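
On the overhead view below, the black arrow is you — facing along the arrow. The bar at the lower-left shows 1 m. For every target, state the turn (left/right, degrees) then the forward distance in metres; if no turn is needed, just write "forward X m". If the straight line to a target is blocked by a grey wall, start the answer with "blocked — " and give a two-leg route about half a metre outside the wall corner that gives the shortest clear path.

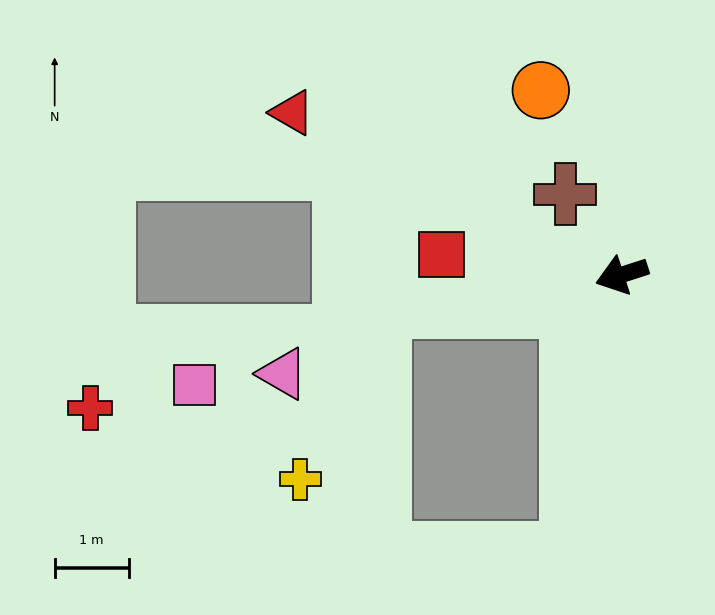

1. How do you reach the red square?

turn right 24°, forward 2.5 m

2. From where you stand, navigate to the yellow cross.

blocked — turn right 10°, forward 3.3 m, then turn left 57°, forward 2.6 m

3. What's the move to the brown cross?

turn right 73°, forward 1.3 m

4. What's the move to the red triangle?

turn right 44°, forward 5.0 m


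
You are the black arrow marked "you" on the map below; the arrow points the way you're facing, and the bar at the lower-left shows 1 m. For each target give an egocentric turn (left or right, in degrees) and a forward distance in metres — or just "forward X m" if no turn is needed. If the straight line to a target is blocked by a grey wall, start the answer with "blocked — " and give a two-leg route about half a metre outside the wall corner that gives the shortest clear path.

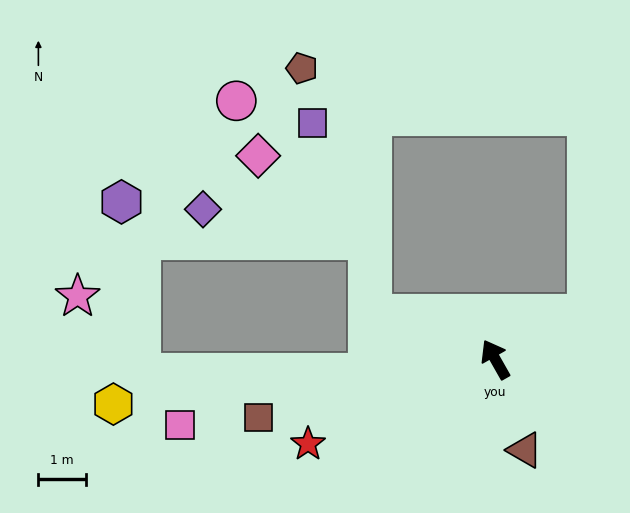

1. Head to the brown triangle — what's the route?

turn left 168°, forward 2.0 m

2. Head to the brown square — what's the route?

turn left 74°, forward 5.1 m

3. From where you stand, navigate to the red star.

turn left 85°, forward 4.3 m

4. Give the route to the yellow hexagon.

turn left 67°, forward 8.1 m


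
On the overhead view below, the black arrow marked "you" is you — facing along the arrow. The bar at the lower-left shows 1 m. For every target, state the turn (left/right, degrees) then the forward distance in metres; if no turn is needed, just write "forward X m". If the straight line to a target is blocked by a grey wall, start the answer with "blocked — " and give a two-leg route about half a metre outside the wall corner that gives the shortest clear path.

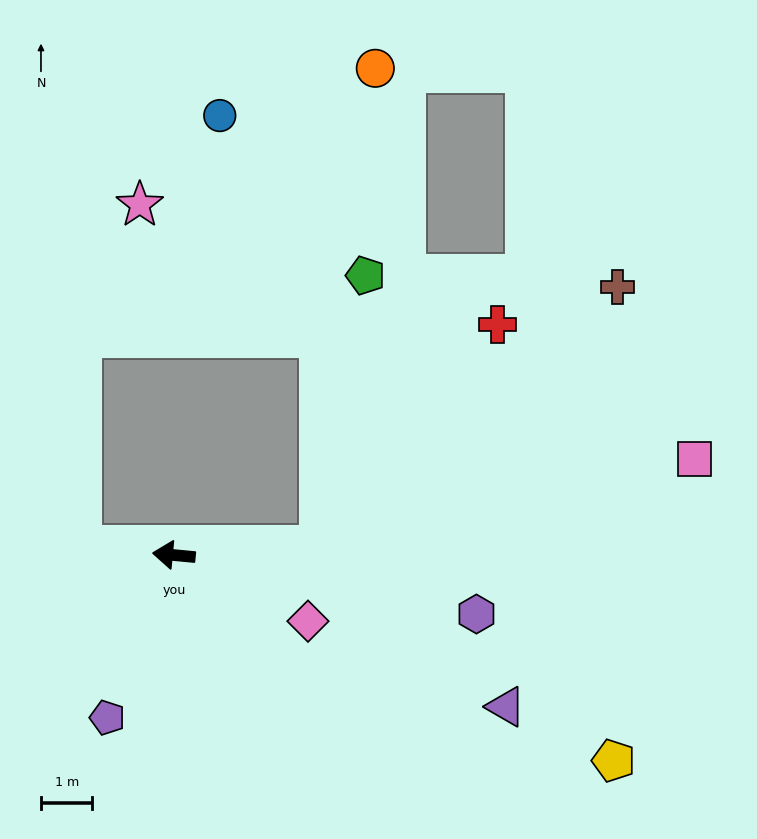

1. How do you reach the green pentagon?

blocked — turn right 171°, forward 2.9 m, then turn left 77°, forward 5.4 m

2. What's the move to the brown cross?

blocked — turn right 171°, forward 2.9 m, then turn left 38°, forward 7.7 m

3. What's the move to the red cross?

blocked — turn right 171°, forward 2.9 m, then turn left 48°, forward 5.5 m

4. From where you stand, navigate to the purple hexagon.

turn left 174°, forward 6.0 m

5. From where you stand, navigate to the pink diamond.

turn left 159°, forward 2.9 m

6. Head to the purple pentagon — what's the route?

turn left 73°, forward 3.4 m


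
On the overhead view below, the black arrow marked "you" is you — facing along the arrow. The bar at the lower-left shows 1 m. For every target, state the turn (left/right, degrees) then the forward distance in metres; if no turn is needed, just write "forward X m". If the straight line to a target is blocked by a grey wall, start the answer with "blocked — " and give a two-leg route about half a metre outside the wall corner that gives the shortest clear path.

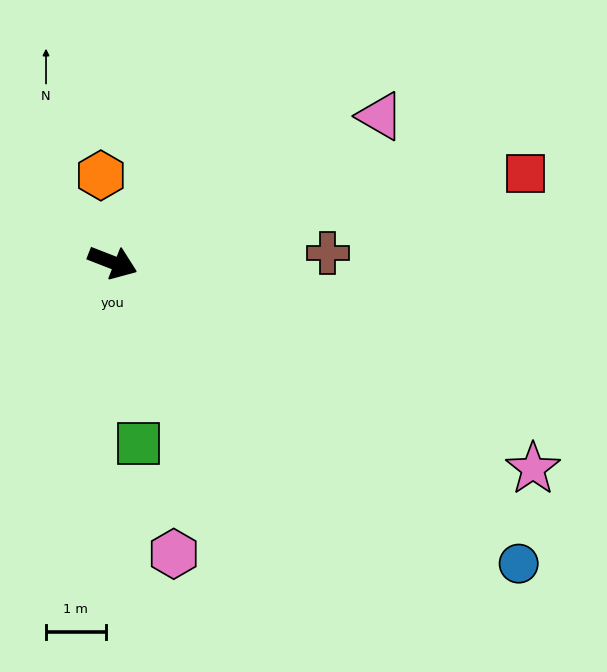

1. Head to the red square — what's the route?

turn left 33°, forward 7.1 m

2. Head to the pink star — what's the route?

turn right 5°, forward 7.9 m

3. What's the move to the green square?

turn right 61°, forward 3.1 m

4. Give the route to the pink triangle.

turn left 50°, forward 5.1 m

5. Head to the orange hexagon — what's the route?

turn left 119°, forward 1.5 m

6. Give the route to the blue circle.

turn right 15°, forward 8.5 m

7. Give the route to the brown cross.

turn left 24°, forward 3.6 m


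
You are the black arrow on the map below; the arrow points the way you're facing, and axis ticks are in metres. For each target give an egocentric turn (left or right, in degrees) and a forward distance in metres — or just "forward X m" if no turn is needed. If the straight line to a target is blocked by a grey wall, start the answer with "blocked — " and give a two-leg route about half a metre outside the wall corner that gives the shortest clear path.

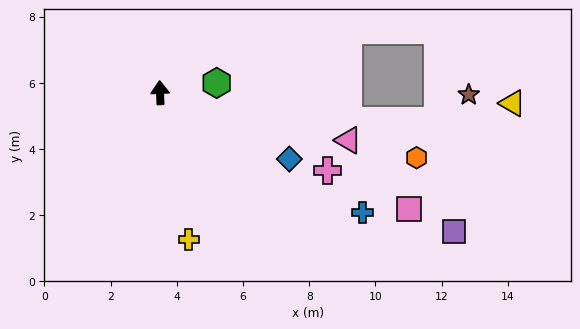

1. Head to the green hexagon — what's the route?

turn right 82°, forward 1.7 m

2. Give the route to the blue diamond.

turn right 119°, forward 4.4 m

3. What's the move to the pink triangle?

turn right 106°, forward 5.9 m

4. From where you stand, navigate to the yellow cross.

turn right 171°, forward 4.5 m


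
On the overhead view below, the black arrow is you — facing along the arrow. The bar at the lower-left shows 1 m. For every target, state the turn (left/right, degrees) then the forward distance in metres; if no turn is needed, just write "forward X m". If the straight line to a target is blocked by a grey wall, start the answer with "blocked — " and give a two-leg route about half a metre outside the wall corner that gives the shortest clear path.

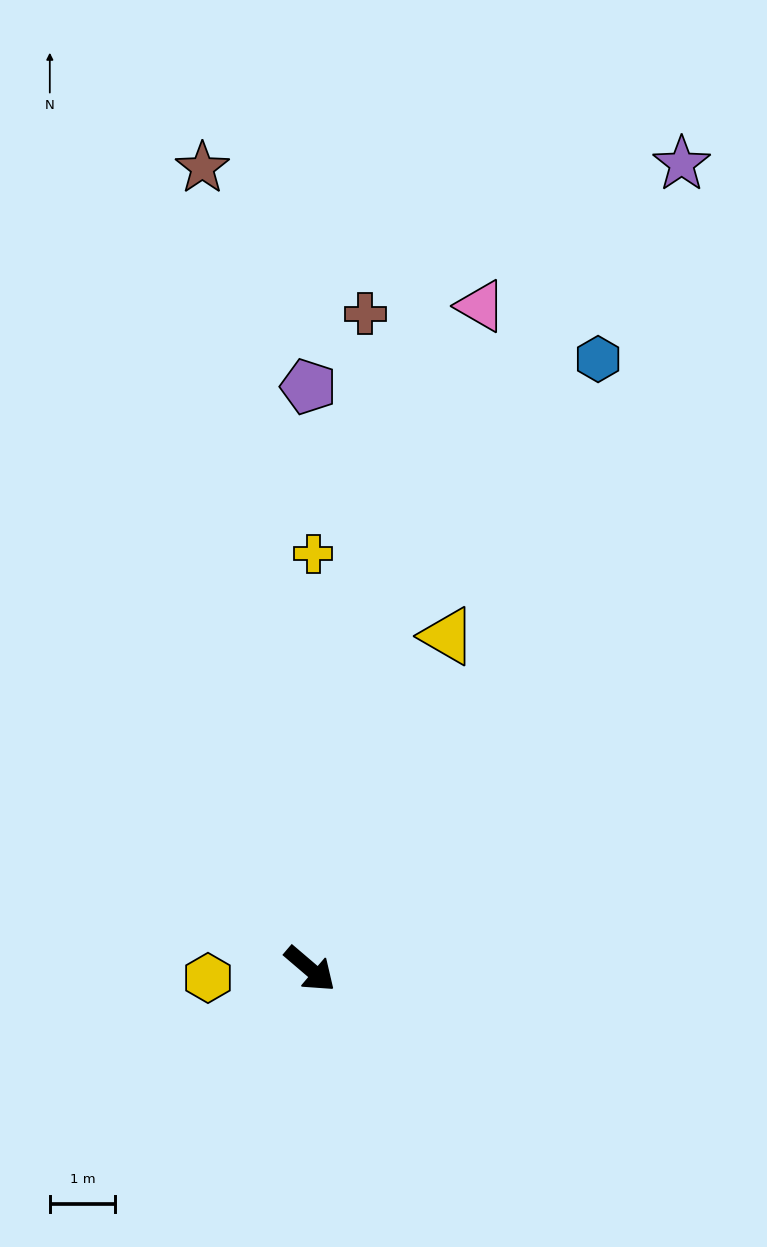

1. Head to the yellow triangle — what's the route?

turn left 108°, forward 5.5 m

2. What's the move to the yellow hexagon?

turn right 135°, forward 1.6 m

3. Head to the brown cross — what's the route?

turn left 126°, forward 10.1 m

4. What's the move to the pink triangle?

turn left 116°, forward 10.5 m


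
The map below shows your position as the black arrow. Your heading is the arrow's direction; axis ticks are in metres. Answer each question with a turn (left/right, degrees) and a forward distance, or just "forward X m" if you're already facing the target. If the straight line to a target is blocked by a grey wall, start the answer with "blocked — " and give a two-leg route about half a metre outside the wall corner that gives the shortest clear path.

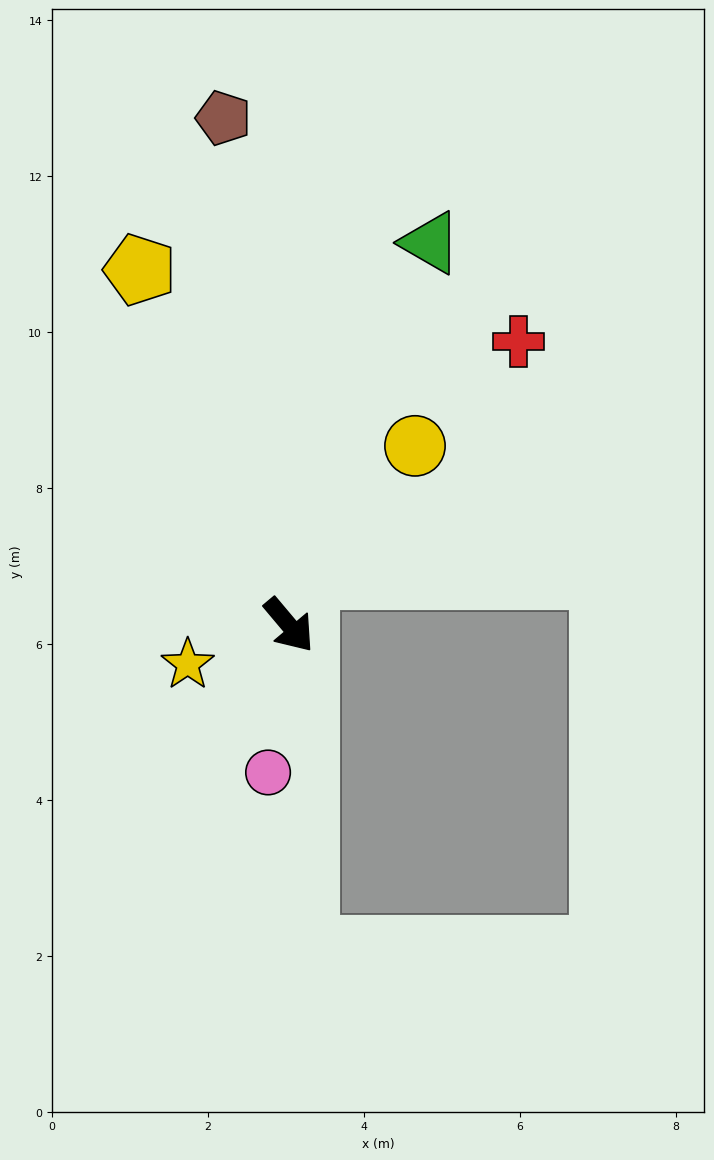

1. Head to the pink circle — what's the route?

turn right 48°, forward 1.9 m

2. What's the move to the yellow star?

turn right 109°, forward 1.4 m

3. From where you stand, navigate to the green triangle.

turn left 120°, forward 5.2 m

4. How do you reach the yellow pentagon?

turn left 163°, forward 4.9 m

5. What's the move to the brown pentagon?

turn left 147°, forward 6.6 m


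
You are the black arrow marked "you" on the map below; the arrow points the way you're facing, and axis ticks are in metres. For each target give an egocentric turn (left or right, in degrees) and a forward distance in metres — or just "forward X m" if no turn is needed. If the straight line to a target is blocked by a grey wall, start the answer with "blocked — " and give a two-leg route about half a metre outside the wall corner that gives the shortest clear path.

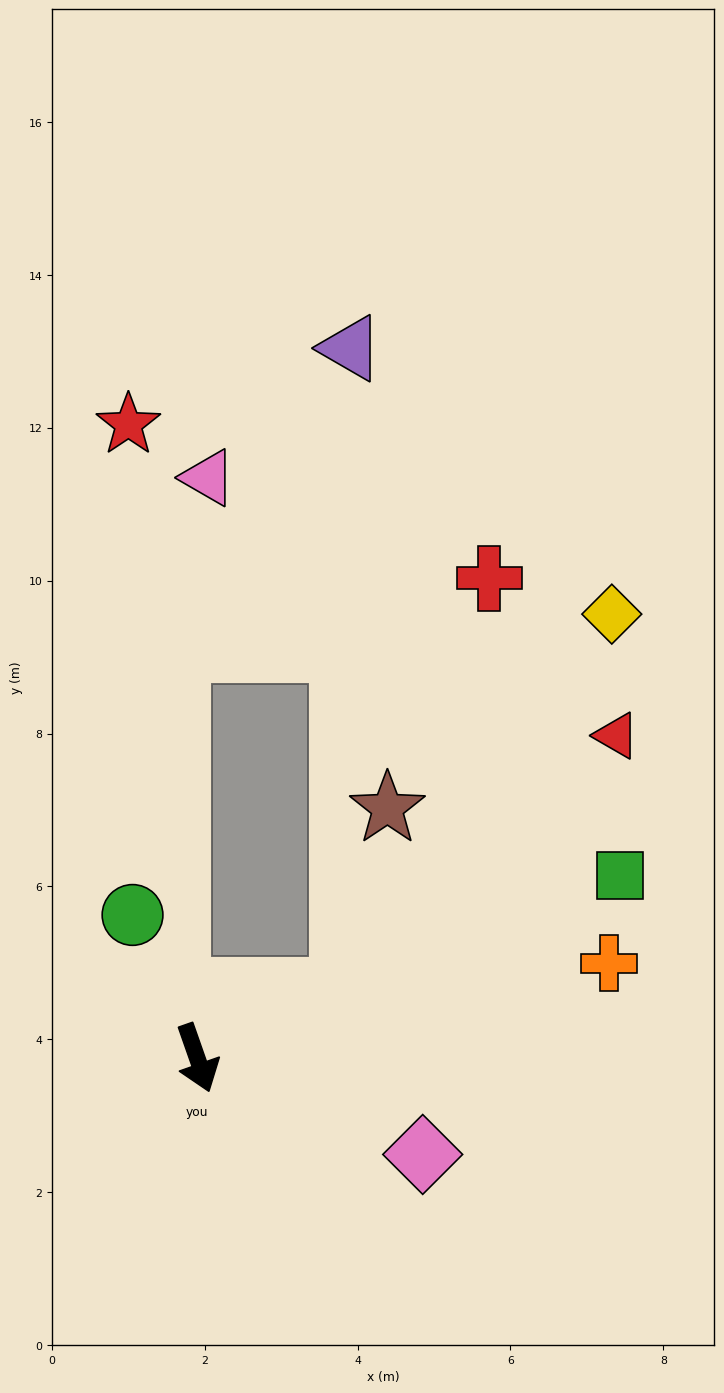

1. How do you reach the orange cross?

turn left 84°, forward 5.5 m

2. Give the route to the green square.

turn left 94°, forward 6.0 m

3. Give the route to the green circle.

turn right 175°, forward 2.1 m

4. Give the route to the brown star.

blocked — turn left 96°, forward 2.1 m, then turn left 51°, forward 2.5 m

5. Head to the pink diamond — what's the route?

turn left 48°, forward 3.2 m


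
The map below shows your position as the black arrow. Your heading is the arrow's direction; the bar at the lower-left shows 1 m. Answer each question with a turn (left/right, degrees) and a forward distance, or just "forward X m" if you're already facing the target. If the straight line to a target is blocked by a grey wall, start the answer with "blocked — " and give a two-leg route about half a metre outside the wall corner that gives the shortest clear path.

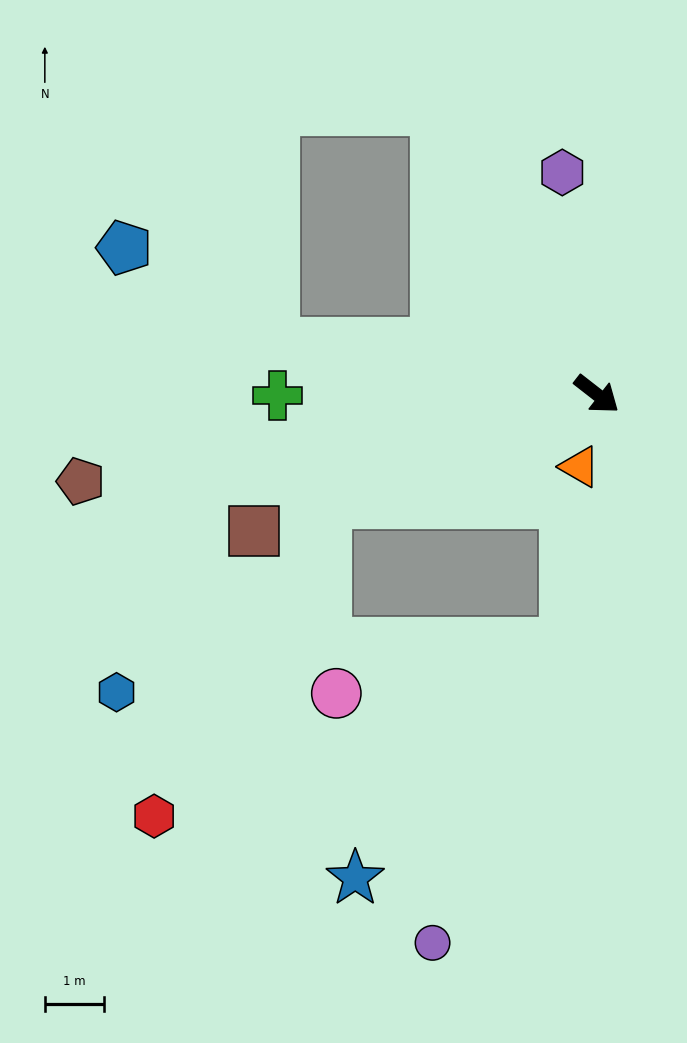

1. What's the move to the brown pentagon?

turn right 132°, forward 8.8 m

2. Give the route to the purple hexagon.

turn left 137°, forward 3.8 m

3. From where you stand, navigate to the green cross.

turn right 142°, forward 5.4 m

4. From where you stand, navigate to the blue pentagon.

blocked — turn right 151°, forward 5.5 m, then turn right 23°, forward 3.0 m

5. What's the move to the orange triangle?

turn right 65°, forward 1.3 m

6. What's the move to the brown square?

turn right 120°, forward 6.2 m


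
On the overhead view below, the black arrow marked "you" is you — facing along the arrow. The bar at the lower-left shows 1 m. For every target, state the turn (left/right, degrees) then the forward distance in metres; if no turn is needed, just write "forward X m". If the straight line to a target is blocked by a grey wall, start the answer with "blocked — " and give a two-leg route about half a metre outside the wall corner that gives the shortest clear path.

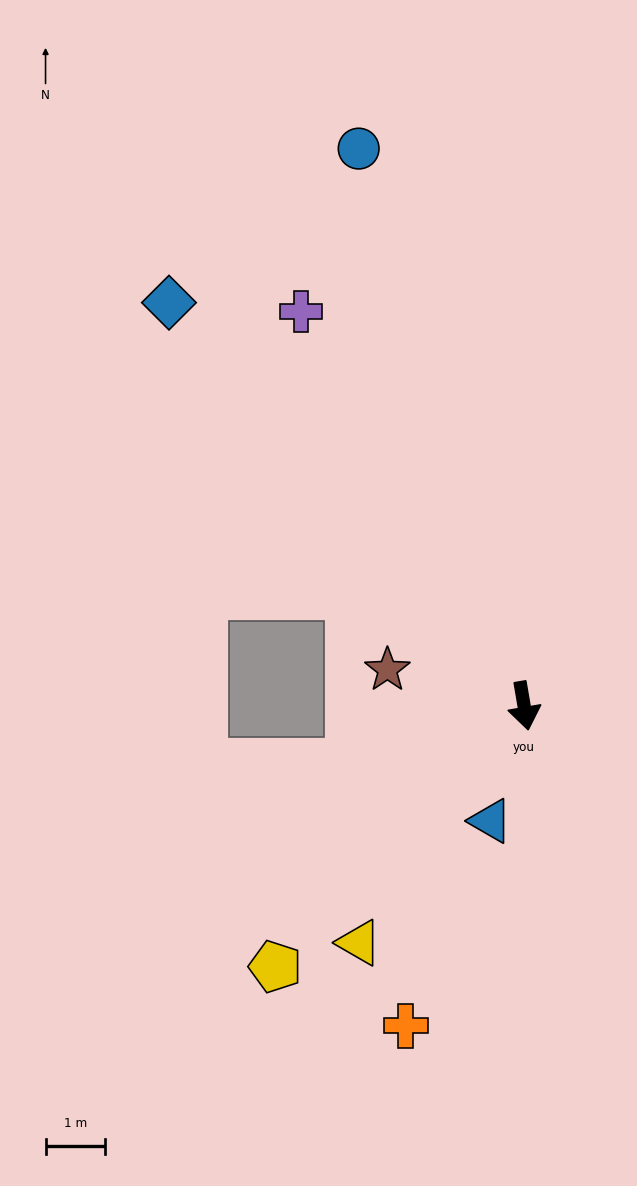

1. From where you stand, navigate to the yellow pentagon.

turn right 53°, forward 6.0 m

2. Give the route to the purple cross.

turn right 160°, forward 7.6 m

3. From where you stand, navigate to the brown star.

turn right 114°, forward 2.4 m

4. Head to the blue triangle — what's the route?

turn right 26°, forward 2.0 m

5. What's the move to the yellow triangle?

turn right 45°, forward 4.8 m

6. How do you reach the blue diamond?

turn right 148°, forward 9.0 m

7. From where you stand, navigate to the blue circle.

turn right 173°, forward 9.7 m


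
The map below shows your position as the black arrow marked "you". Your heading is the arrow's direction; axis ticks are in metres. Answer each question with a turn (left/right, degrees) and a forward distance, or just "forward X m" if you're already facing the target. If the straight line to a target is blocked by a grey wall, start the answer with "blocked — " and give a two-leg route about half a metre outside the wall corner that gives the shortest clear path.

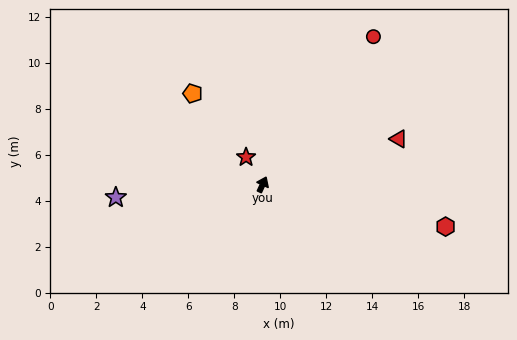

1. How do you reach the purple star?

turn left 120°, forward 6.4 m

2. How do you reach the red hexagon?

turn right 78°, forward 8.2 m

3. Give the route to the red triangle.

turn right 47°, forward 6.2 m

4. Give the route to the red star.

turn left 56°, forward 1.4 m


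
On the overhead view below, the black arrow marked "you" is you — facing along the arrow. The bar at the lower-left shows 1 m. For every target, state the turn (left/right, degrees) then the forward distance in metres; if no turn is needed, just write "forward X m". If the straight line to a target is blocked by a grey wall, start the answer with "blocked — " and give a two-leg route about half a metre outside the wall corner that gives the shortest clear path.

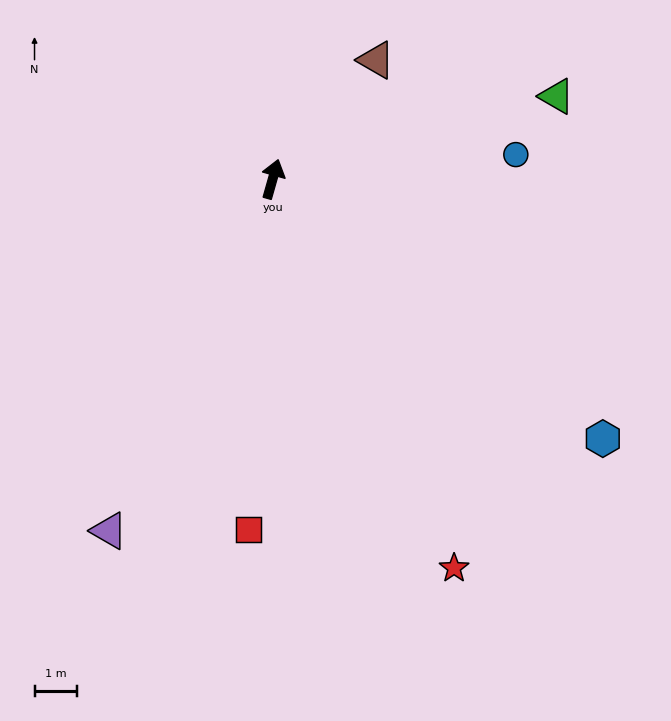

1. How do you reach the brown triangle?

turn right 25°, forward 3.7 m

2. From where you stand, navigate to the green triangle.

turn right 58°, forward 6.9 m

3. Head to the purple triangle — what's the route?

turn left 171°, forward 9.1 m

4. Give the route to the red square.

turn right 168°, forward 8.3 m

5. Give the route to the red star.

turn right 139°, forward 10.1 m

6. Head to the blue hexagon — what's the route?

turn right 112°, forward 9.9 m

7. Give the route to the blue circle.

turn right 68°, forward 5.7 m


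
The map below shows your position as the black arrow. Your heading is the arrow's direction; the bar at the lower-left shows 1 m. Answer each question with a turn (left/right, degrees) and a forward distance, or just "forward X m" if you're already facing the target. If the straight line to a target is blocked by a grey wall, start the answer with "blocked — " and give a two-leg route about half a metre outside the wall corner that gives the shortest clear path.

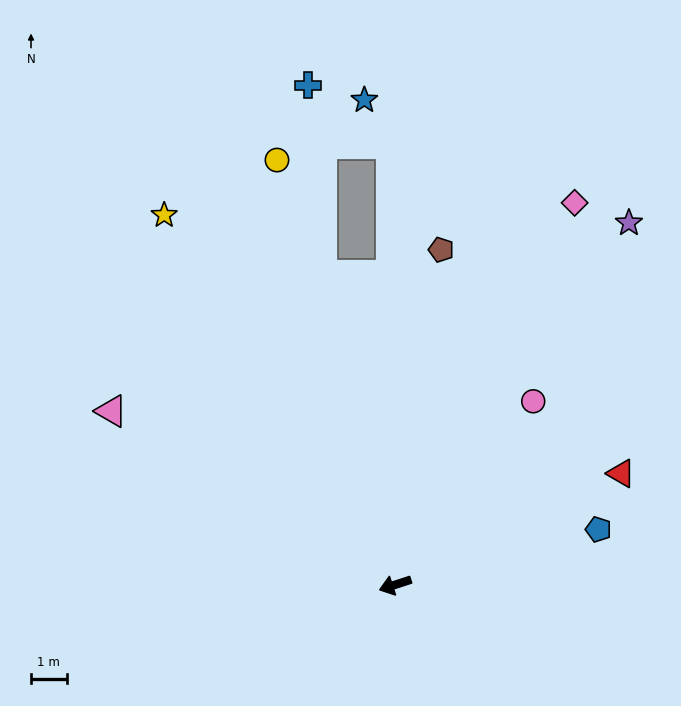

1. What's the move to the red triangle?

turn right 172°, forward 7.0 m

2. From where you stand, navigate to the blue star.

blocked — turn right 108°, forward 12.3 m, then turn left 32°, forward 1.4 m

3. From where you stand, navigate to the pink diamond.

turn right 133°, forward 11.8 m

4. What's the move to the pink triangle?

turn right 50°, forward 9.3 m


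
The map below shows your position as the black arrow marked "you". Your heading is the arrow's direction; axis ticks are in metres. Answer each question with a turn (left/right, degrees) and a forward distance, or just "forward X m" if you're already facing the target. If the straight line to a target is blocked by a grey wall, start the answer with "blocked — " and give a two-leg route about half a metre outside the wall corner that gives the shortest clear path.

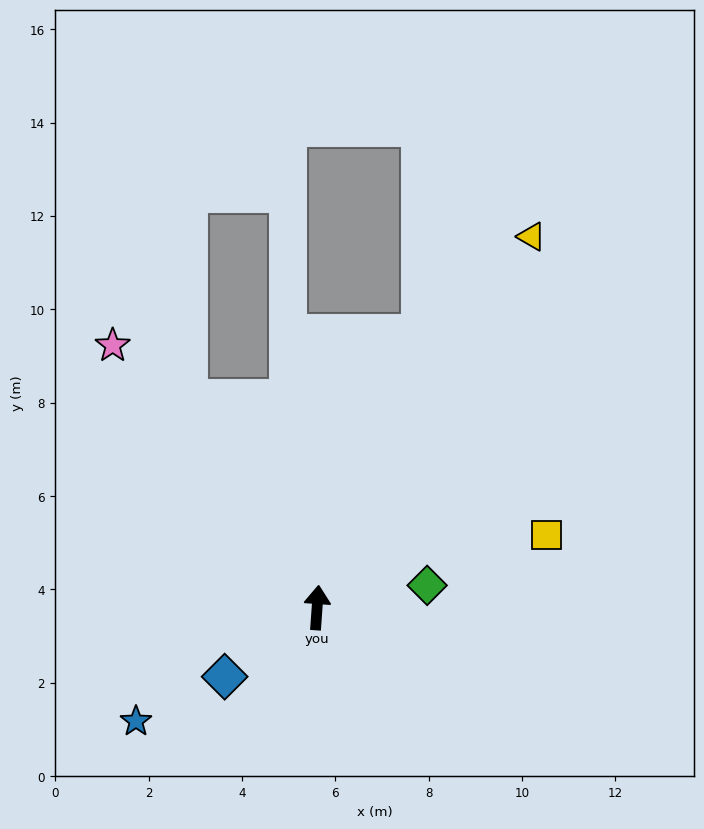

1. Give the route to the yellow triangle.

turn right 26°, forward 9.2 m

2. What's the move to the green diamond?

turn right 75°, forward 2.4 m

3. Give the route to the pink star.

turn left 42°, forward 7.1 m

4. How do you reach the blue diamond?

turn left 131°, forward 2.5 m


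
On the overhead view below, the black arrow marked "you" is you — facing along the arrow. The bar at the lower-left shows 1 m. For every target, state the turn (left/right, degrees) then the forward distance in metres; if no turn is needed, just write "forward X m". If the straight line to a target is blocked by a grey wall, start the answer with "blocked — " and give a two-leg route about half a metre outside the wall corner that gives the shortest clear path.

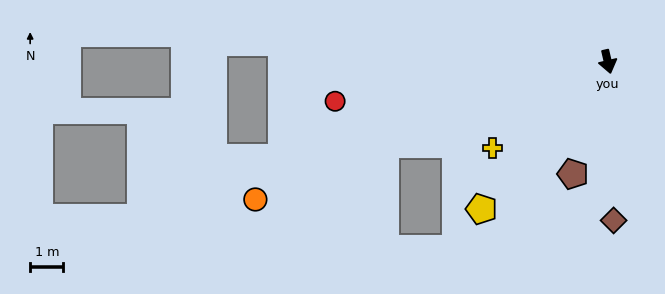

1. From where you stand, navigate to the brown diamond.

turn right 11°, forward 4.8 m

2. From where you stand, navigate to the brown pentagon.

turn right 30°, forward 3.5 m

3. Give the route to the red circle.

turn right 95°, forward 8.3 m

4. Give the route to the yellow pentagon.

turn right 54°, forward 5.8 m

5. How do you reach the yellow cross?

turn right 66°, forward 4.3 m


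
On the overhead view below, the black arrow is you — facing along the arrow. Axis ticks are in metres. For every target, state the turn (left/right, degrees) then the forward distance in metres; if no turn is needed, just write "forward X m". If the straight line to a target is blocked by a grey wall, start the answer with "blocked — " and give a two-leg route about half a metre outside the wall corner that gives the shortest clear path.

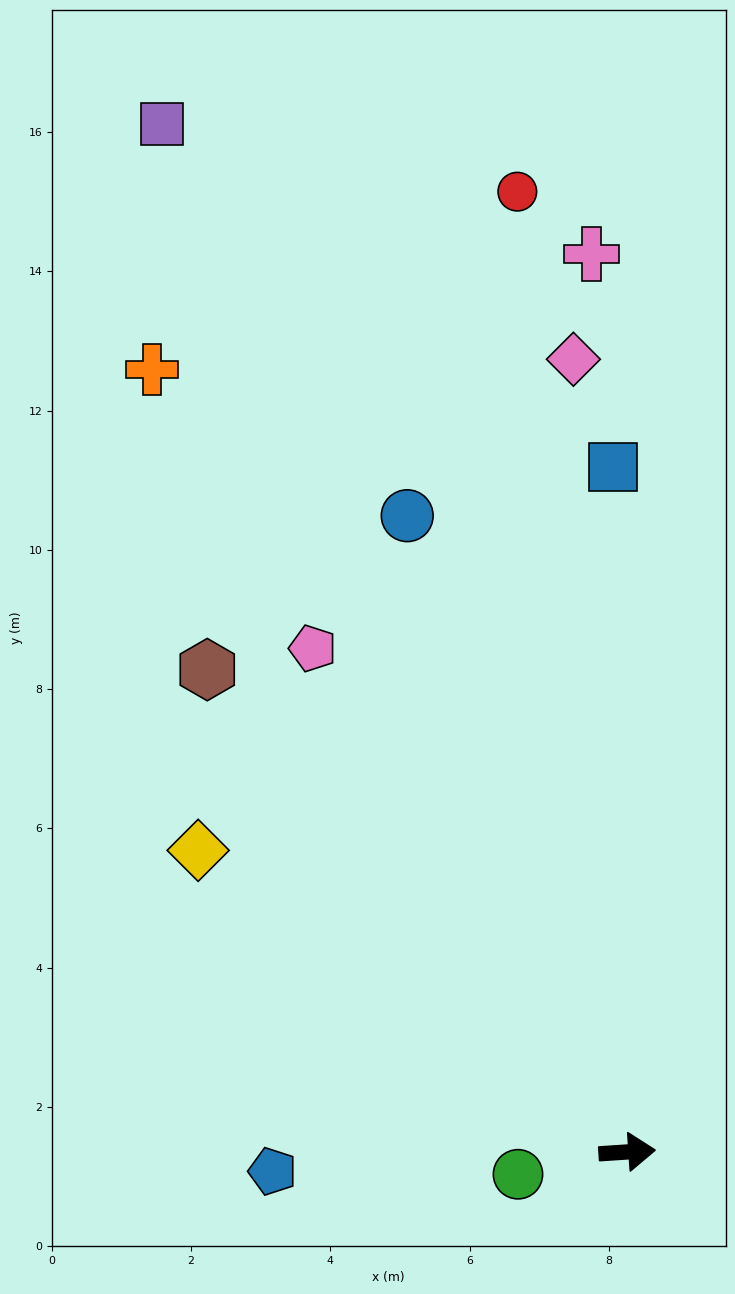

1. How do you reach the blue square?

turn left 87°, forward 9.8 m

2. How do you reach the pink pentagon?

turn left 118°, forward 8.5 m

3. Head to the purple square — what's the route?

turn left 111°, forward 16.2 m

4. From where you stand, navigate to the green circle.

turn right 172°, forward 1.6 m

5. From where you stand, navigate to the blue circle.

turn left 105°, forward 9.7 m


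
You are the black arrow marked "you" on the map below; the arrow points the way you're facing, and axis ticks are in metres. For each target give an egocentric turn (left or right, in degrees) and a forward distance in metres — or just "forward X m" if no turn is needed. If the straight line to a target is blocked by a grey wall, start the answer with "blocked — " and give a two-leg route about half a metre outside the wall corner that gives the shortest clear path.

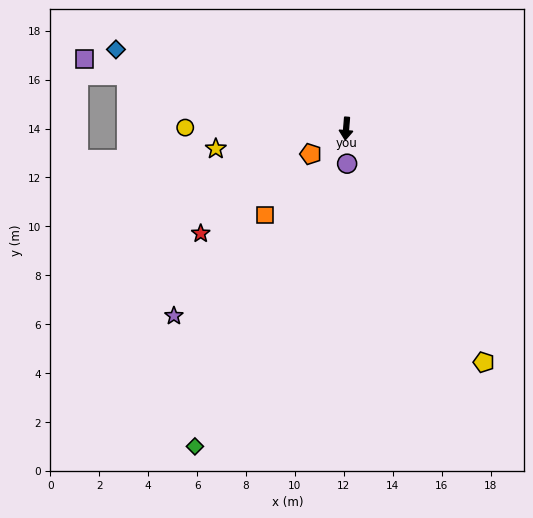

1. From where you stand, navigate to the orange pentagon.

turn right 50°, forward 1.8 m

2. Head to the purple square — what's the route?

turn right 100°, forward 11.1 m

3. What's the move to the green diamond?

turn right 21°, forward 14.4 m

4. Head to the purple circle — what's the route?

turn left 6°, forward 1.4 m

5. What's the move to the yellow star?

turn right 77°, forward 5.4 m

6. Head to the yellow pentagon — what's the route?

turn left 35°, forward 11.1 m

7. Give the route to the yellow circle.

turn right 86°, forward 6.6 m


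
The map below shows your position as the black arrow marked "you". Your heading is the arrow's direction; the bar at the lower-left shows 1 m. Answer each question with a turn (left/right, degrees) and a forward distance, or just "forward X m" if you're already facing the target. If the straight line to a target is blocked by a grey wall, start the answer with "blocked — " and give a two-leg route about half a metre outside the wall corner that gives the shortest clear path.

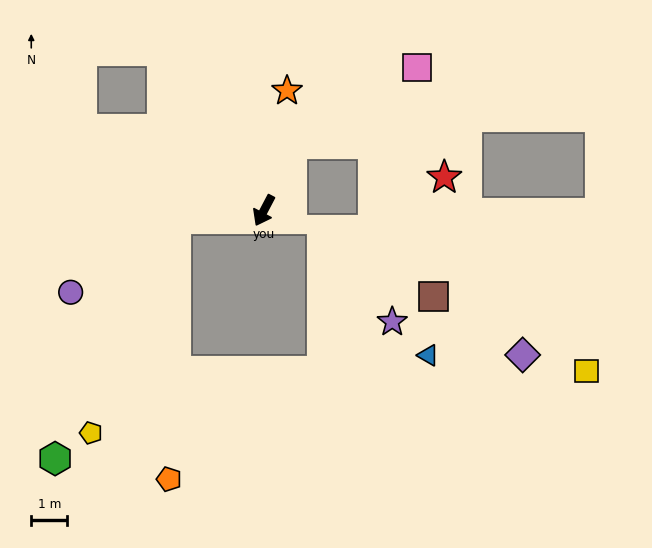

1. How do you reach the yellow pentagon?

blocked — turn right 57°, forward 2.5 m, then turn left 63°, forward 6.4 m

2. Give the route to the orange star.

turn right 163°, forward 3.4 m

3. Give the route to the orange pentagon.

blocked — turn right 57°, forward 2.5 m, then turn left 83°, forward 7.3 m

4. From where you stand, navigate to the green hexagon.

blocked — turn right 57°, forward 2.5 m, then turn left 58°, forward 7.5 m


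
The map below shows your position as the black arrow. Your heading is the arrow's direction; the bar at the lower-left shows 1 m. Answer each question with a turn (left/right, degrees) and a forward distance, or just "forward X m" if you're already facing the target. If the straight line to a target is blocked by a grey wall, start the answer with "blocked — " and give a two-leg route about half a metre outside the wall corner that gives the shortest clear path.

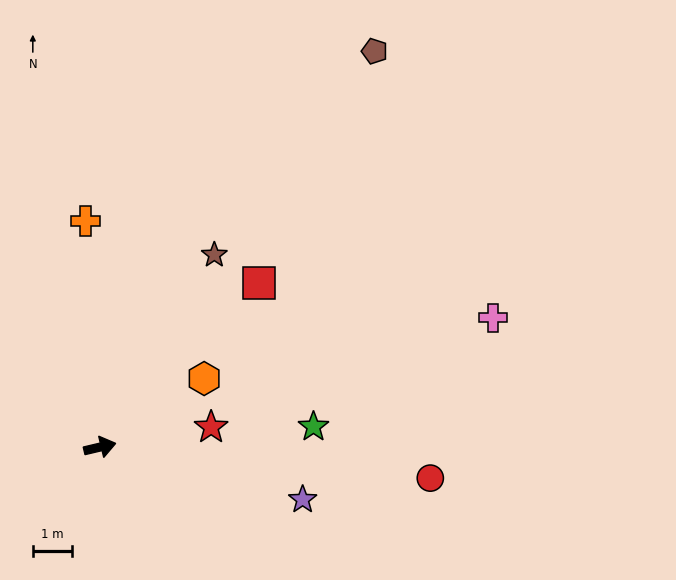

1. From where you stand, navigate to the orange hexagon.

turn left 20°, forward 3.2 m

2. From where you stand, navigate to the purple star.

turn right 28°, forward 5.3 m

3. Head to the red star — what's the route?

turn right 3°, forward 2.9 m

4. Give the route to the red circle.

turn right 19°, forward 8.5 m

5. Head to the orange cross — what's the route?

turn left 80°, forward 5.8 m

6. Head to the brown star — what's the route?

turn left 46°, forward 5.7 m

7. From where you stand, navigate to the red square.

turn left 32°, forward 5.8 m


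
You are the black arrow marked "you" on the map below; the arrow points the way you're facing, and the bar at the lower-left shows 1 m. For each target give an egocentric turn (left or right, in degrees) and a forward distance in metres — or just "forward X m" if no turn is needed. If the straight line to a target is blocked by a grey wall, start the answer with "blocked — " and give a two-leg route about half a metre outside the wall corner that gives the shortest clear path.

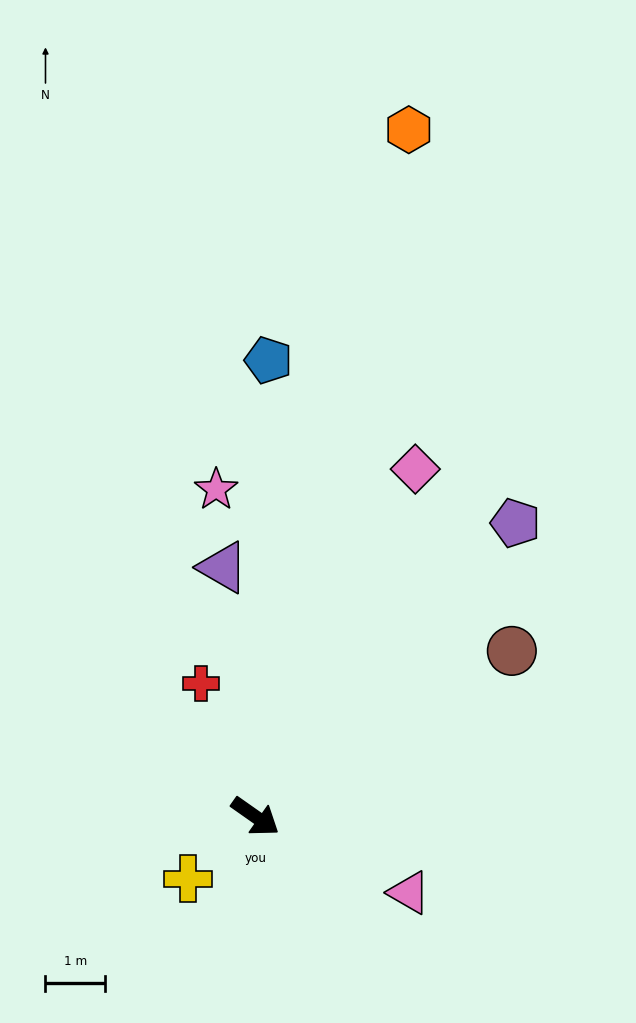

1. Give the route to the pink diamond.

turn left 100°, forward 6.4 m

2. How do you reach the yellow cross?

turn right 102°, forward 1.5 m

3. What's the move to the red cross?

turn left 147°, forward 2.4 m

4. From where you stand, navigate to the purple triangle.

turn left 133°, forward 4.2 m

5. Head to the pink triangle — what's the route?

turn left 9°, forward 2.9 m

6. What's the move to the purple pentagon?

turn left 84°, forward 6.6 m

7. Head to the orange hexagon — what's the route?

turn left 113°, forward 11.8 m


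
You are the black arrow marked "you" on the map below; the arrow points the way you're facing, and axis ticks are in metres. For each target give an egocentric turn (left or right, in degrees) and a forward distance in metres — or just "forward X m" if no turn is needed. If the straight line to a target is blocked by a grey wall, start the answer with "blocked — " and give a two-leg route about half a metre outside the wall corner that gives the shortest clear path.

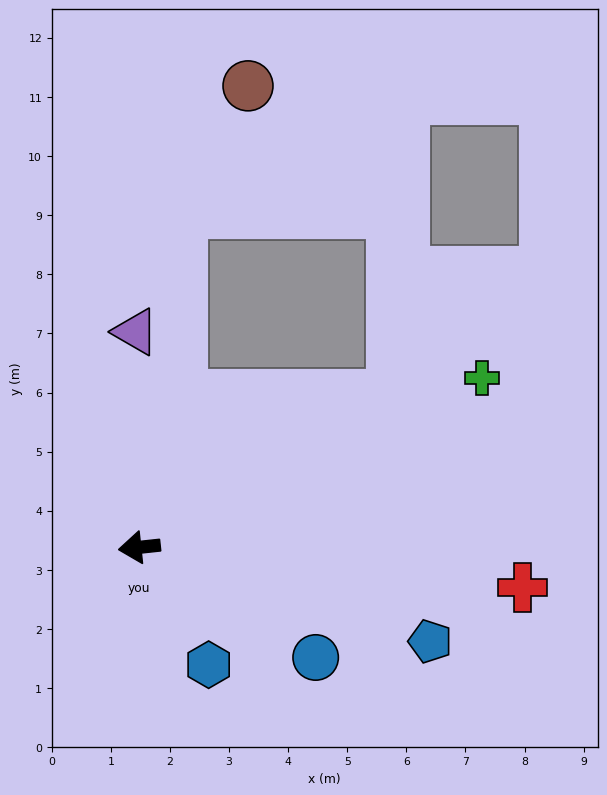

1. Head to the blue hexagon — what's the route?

turn left 114°, forward 2.3 m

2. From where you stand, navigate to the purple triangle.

turn right 95°, forward 3.6 m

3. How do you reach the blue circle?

turn left 142°, forward 3.5 m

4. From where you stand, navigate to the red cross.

turn left 168°, forward 6.5 m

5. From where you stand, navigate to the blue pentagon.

turn left 156°, forward 5.2 m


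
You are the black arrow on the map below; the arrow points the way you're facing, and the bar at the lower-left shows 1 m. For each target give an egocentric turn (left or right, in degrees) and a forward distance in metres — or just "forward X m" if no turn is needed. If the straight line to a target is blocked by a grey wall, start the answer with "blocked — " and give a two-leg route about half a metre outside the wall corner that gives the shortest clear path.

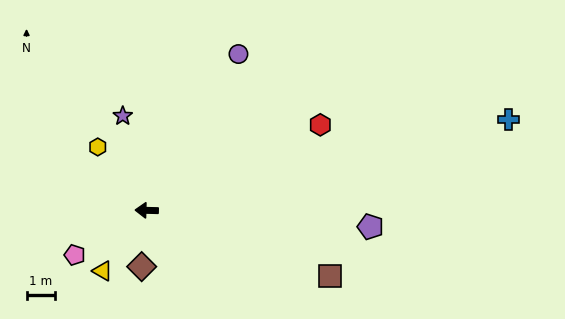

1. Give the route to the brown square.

turn left 162°, forward 6.9 m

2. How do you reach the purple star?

turn right 74°, forward 3.5 m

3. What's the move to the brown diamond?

turn left 86°, forward 2.0 m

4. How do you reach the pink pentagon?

turn left 33°, forward 3.0 m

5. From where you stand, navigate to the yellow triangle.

turn left 55°, forward 2.7 m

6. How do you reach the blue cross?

turn right 164°, forward 13.3 m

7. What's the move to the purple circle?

turn right 119°, forward 6.4 m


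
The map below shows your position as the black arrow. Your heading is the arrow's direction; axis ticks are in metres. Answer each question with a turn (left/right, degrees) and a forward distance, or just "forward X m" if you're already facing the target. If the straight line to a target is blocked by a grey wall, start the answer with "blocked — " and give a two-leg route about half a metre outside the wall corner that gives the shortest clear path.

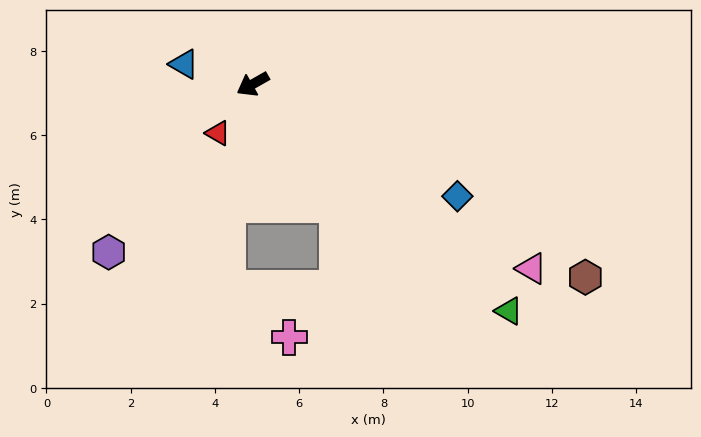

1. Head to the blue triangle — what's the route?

turn right 46°, forward 1.7 m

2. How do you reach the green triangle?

turn left 109°, forward 8.1 m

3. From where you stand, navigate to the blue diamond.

turn left 122°, forward 5.5 m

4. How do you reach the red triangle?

turn left 25°, forward 1.4 m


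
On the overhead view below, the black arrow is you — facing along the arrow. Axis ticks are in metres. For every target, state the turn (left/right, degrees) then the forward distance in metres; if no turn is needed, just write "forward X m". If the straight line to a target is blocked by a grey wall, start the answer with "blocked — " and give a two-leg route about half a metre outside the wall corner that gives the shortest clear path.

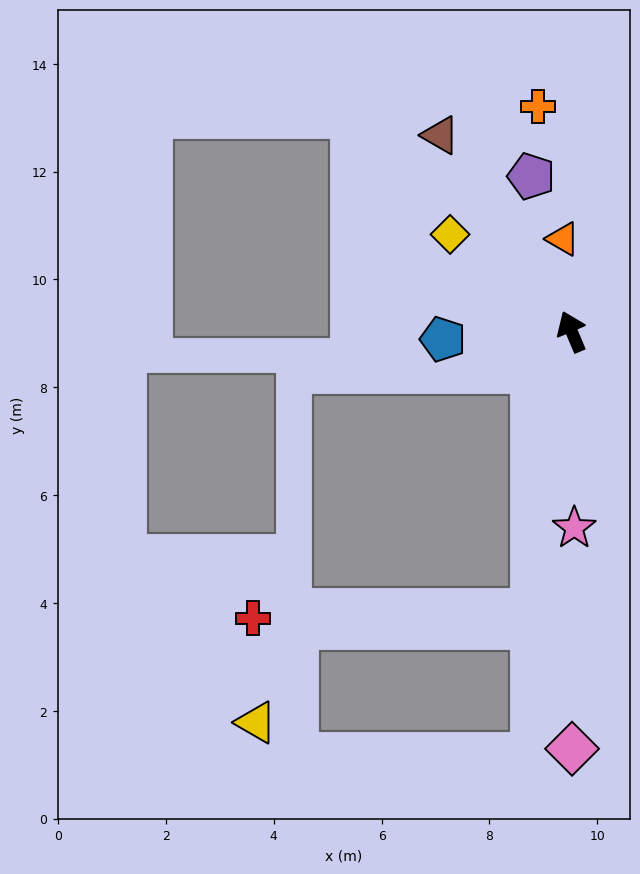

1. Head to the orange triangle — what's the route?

turn right 17°, forward 1.7 m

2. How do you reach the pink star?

turn left 158°, forward 3.6 m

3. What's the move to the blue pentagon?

turn left 71°, forward 2.4 m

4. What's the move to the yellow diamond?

turn left 29°, forward 2.9 m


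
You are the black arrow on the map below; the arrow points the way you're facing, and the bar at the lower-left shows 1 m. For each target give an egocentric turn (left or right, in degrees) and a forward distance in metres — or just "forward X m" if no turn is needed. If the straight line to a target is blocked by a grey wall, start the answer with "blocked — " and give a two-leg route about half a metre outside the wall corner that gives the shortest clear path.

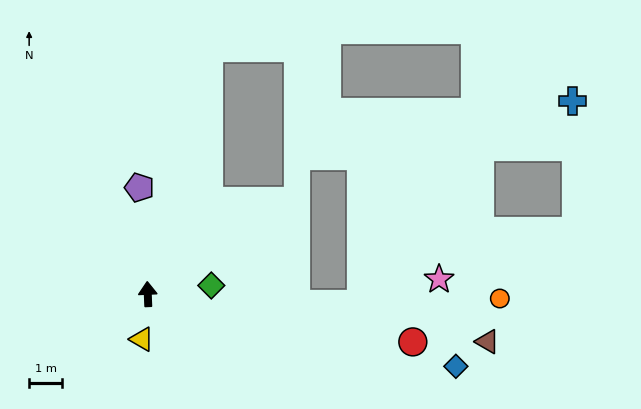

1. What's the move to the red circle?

turn right 103°, forward 8.1 m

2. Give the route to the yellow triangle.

turn left 170°, forward 1.4 m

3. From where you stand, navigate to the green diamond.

turn right 85°, forward 1.9 m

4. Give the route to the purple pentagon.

turn left 2°, forward 3.2 m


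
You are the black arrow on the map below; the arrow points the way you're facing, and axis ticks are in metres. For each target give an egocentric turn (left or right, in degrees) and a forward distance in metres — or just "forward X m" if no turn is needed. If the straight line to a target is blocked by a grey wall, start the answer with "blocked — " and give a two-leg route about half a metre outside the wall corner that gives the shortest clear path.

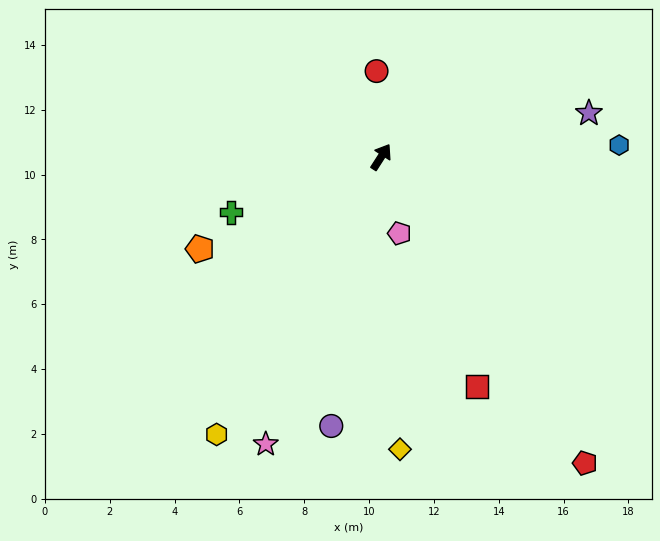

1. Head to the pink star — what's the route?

turn right 169°, forward 9.6 m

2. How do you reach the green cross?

turn left 143°, forward 4.9 m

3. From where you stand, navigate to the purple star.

turn right 45°, forward 6.6 m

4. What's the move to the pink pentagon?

turn right 134°, forward 2.4 m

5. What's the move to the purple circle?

turn right 158°, forward 8.4 m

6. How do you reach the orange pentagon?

turn left 150°, forward 6.3 m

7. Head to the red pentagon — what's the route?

turn right 114°, forward 11.3 m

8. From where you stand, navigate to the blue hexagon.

turn right 54°, forward 7.4 m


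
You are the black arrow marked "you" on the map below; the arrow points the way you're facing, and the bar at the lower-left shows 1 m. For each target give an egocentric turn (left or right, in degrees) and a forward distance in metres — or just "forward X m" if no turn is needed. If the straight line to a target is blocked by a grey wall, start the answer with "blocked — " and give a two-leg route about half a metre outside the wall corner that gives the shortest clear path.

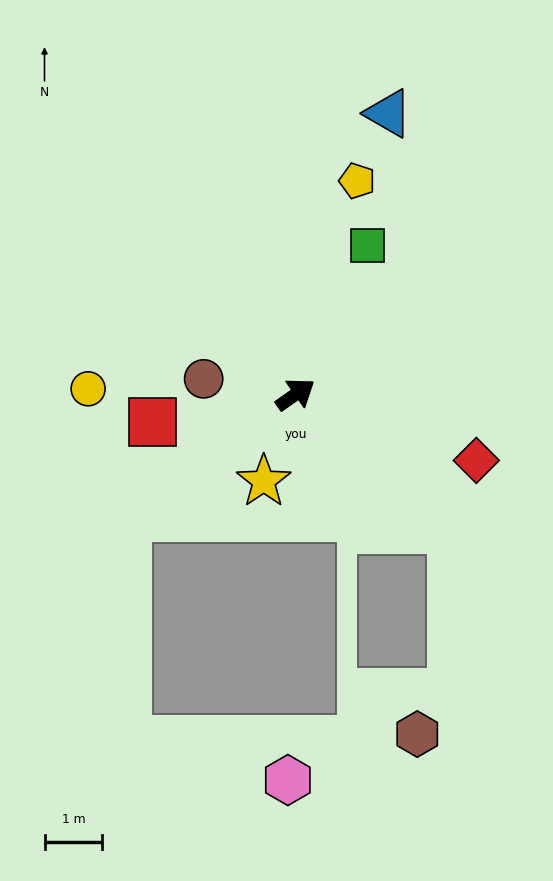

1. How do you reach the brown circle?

turn left 135°, forward 1.6 m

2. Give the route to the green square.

turn left 29°, forward 2.9 m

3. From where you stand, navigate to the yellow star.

turn right 145°, forward 1.6 m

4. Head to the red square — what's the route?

turn left 156°, forward 2.5 m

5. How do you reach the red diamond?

turn right 55°, forward 3.3 m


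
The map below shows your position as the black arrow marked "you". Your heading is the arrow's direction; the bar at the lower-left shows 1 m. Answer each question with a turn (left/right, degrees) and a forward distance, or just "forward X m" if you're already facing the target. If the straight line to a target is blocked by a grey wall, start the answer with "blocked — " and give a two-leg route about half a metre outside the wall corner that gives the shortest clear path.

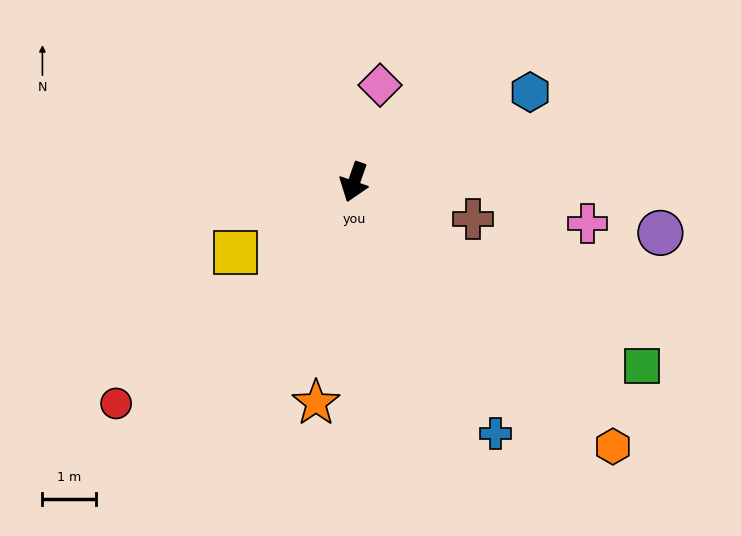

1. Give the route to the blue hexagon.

turn left 136°, forward 3.7 m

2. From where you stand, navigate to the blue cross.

turn left 49°, forward 5.3 m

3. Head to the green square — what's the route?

turn left 77°, forward 6.3 m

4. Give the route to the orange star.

turn left 9°, forward 4.2 m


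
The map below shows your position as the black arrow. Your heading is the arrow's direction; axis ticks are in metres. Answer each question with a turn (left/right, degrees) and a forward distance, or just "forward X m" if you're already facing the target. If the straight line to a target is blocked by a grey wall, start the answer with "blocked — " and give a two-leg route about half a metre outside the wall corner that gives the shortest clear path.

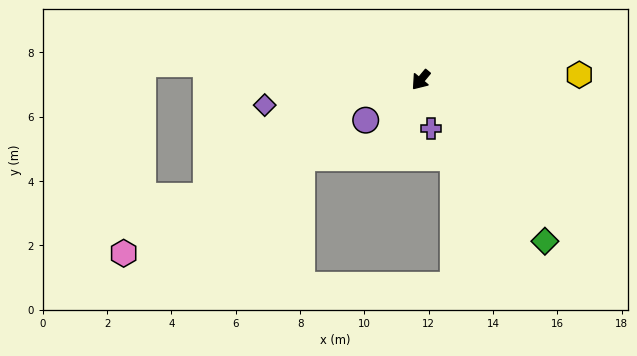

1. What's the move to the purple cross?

turn left 52°, forward 1.5 m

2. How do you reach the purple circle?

turn right 14°, forward 2.1 m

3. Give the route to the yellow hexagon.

turn left 132°, forward 4.9 m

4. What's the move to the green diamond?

turn left 77°, forward 6.3 m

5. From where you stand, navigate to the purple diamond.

turn right 41°, forward 4.9 m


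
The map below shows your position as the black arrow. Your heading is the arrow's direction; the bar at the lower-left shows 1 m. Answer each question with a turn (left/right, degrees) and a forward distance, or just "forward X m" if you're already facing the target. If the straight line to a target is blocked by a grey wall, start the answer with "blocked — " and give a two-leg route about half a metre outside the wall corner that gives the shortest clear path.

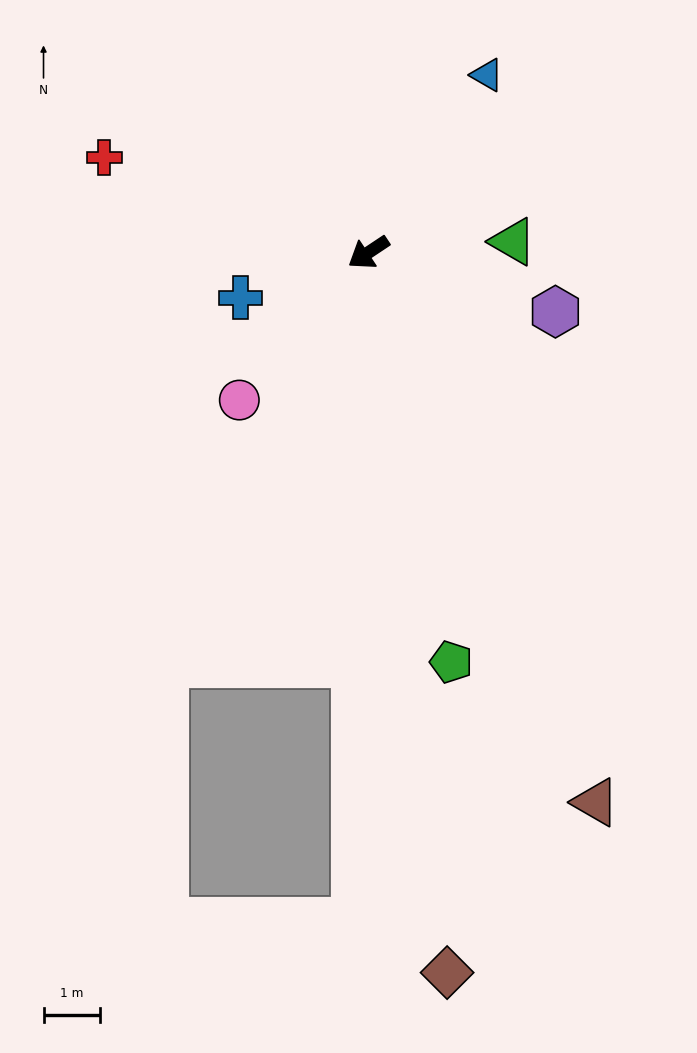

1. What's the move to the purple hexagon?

turn left 129°, forward 3.5 m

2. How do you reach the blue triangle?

turn right 157°, forward 3.8 m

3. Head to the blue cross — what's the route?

turn right 14°, forward 2.4 m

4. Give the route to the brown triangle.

turn left 79°, forward 10.6 m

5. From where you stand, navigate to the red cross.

turn right 53°, forward 5.0 m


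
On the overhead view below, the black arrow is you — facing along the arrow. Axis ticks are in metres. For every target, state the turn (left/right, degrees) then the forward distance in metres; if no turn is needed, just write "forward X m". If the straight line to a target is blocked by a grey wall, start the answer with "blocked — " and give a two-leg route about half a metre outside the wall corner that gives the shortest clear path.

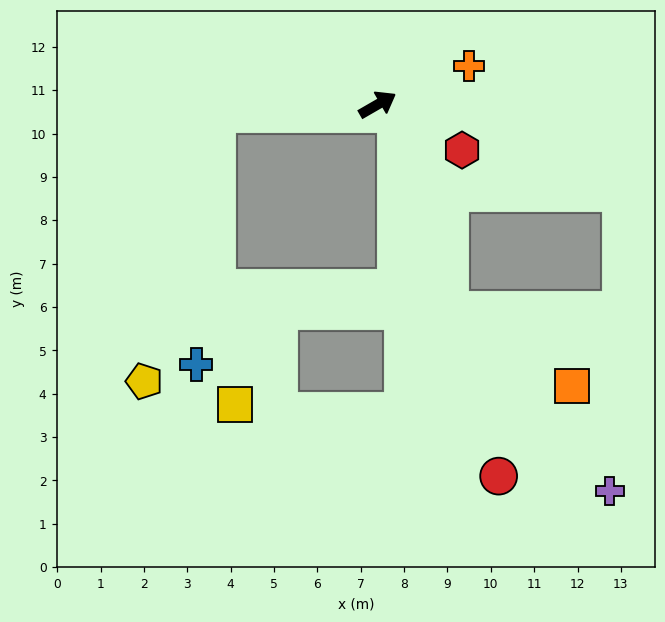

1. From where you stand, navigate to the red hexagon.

turn right 58°, forward 2.2 m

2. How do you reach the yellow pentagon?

blocked — turn left 154°, forward 3.7 m, then turn left 71°, forward 6.4 m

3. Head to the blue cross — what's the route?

blocked — turn left 154°, forward 3.7 m, then turn left 81°, forward 5.8 m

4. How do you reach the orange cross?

turn right 7°, forward 2.3 m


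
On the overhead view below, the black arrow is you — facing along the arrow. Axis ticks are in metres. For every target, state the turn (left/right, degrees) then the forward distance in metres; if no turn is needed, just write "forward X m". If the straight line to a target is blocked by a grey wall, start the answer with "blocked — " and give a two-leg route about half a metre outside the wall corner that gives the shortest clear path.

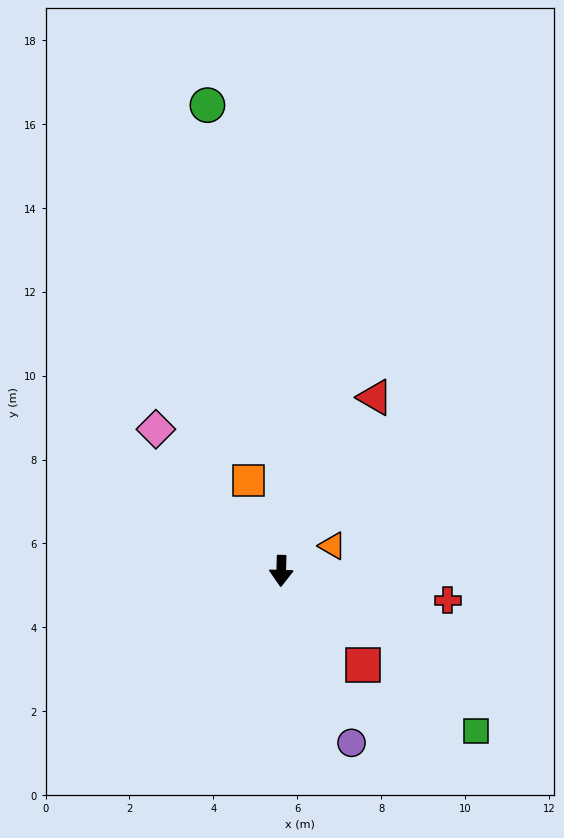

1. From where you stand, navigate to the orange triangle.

turn left 118°, forward 1.4 m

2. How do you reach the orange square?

turn right 159°, forward 2.3 m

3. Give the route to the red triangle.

turn left 153°, forward 4.7 m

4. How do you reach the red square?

turn left 43°, forward 3.0 m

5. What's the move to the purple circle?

turn left 24°, forward 4.4 m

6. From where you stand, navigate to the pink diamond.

turn right 137°, forward 4.5 m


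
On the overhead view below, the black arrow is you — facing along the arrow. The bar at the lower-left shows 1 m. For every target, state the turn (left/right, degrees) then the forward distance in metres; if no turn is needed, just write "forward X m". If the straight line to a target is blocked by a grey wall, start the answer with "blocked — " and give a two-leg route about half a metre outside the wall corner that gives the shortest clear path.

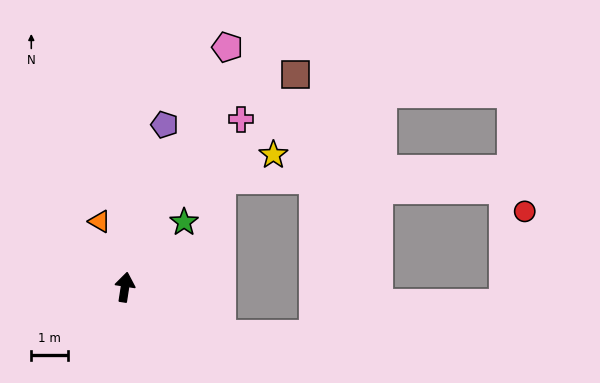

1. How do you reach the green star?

turn right 34°, forward 2.4 m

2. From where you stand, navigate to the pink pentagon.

turn right 14°, forward 7.2 m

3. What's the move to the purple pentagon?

turn right 5°, forward 4.6 m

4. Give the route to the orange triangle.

turn left 30°, forward 1.9 m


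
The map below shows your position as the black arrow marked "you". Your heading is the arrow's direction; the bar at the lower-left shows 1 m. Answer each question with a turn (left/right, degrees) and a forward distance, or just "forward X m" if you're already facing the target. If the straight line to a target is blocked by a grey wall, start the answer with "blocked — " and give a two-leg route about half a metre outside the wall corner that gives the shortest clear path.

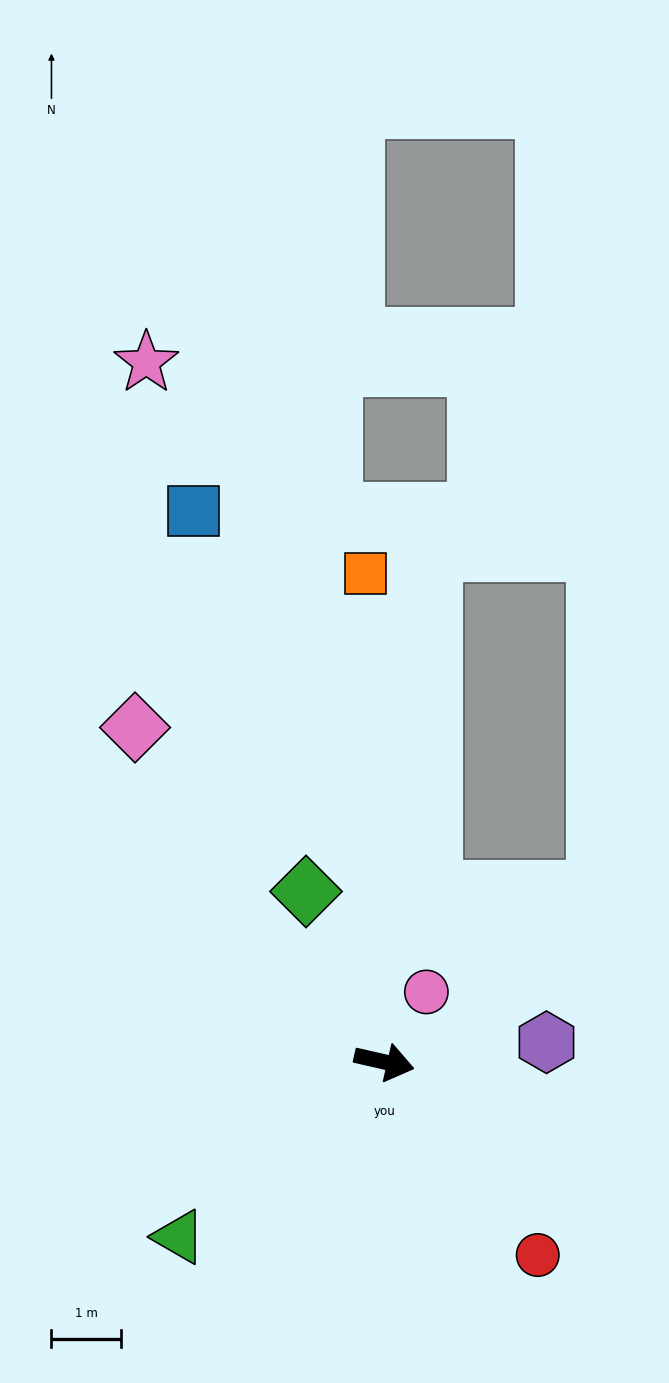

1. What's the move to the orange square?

turn left 105°, forward 7.0 m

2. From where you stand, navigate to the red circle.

turn right 39°, forward 3.5 m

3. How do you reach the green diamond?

turn left 128°, forward 2.7 m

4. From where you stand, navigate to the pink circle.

turn left 72°, forward 1.2 m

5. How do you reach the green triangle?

turn right 127°, forward 3.9 m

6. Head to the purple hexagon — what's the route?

turn left 20°, forward 2.3 m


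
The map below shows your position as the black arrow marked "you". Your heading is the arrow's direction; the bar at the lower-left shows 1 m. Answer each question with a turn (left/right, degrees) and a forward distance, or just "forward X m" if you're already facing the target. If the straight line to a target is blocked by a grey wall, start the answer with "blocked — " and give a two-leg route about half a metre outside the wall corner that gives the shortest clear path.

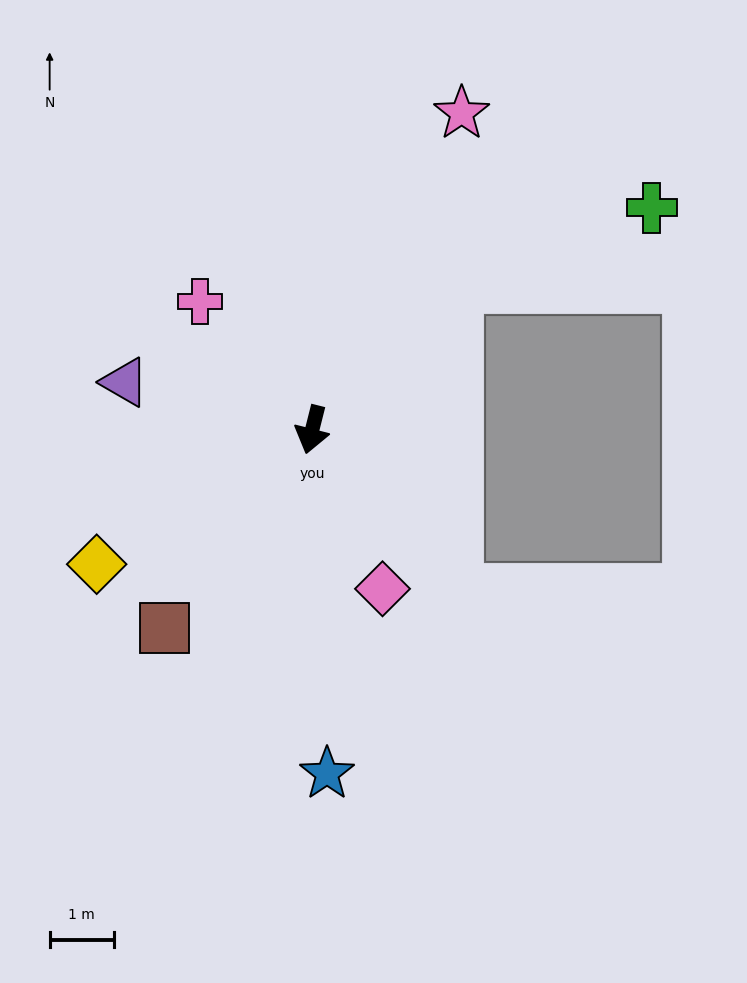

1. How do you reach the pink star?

turn left 169°, forward 5.5 m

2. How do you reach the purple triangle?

turn right 90°, forward 3.0 m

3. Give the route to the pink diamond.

turn left 38°, forward 2.7 m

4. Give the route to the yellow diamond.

turn right 44°, forward 4.0 m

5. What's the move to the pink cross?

turn right 125°, forward 2.7 m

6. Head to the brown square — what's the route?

turn right 23°, forward 3.8 m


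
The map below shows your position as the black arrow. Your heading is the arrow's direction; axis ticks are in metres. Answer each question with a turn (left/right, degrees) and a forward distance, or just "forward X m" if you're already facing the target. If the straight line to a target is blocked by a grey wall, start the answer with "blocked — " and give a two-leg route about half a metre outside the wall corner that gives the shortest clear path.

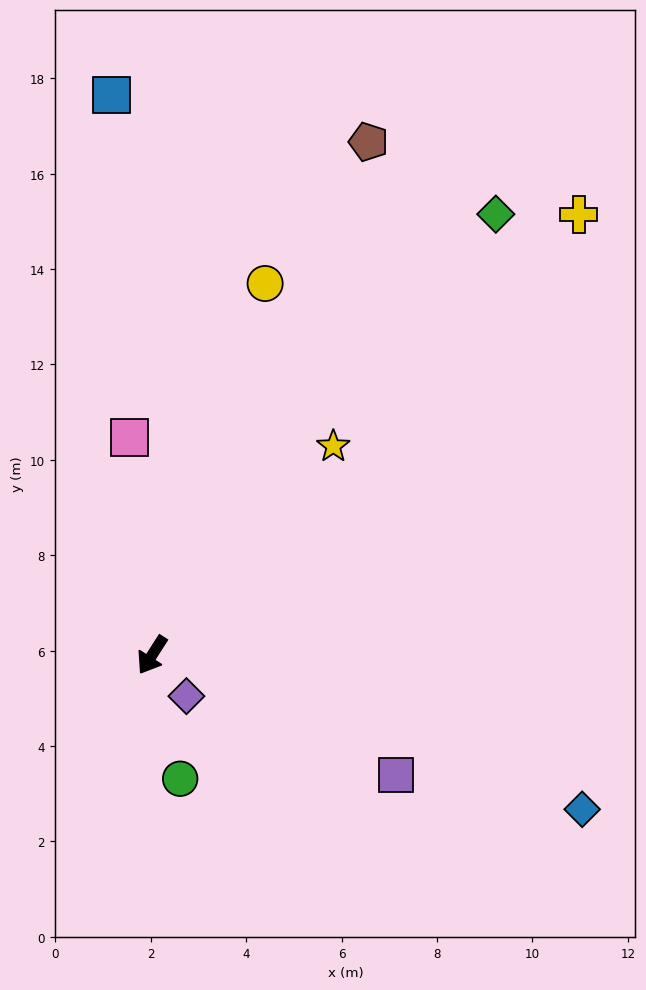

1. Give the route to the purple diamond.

turn left 72°, forward 1.1 m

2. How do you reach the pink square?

turn right 141°, forward 4.6 m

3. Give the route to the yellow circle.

turn right 164°, forward 8.1 m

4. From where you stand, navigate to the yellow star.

turn left 172°, forward 5.8 m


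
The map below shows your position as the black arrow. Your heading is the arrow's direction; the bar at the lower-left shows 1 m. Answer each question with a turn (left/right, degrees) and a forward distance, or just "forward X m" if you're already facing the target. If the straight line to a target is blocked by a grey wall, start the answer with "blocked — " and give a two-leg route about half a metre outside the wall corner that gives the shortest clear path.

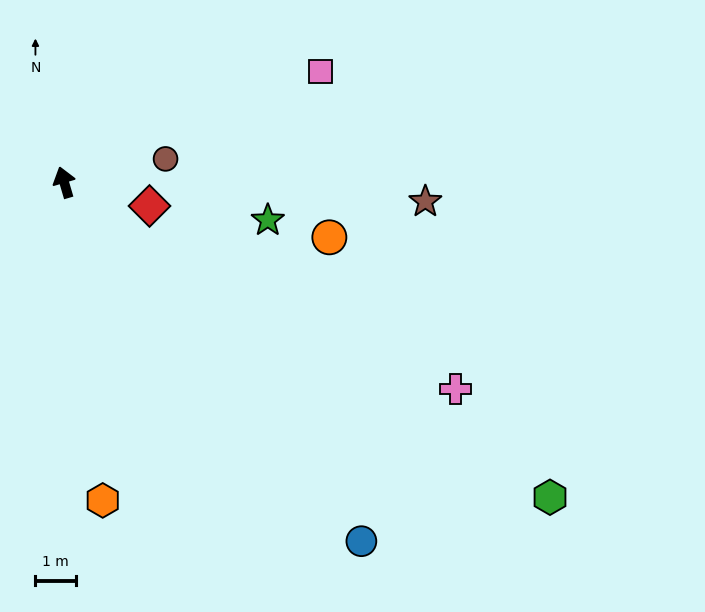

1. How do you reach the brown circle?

turn right 93°, forward 2.6 m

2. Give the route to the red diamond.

turn right 122°, forward 2.2 m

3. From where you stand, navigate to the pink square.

turn right 83°, forward 6.9 m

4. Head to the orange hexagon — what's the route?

turn left 171°, forward 7.9 m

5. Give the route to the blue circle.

turn right 157°, forward 11.5 m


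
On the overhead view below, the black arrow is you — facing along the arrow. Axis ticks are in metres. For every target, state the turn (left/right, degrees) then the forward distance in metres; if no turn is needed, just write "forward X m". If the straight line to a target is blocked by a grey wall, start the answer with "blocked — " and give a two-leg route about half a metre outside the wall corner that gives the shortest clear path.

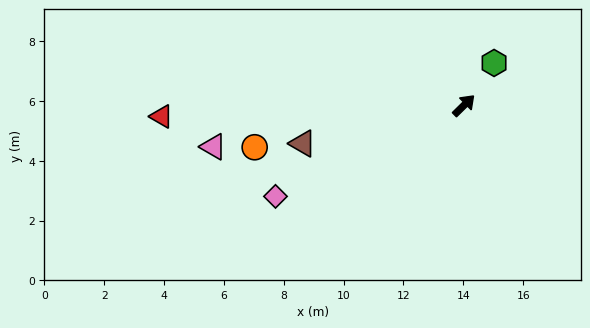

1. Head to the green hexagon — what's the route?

turn left 10°, forward 1.7 m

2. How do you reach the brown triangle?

turn left 149°, forward 5.5 m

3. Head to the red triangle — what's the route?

turn left 138°, forward 10.1 m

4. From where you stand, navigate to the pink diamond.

turn left 161°, forward 7.0 m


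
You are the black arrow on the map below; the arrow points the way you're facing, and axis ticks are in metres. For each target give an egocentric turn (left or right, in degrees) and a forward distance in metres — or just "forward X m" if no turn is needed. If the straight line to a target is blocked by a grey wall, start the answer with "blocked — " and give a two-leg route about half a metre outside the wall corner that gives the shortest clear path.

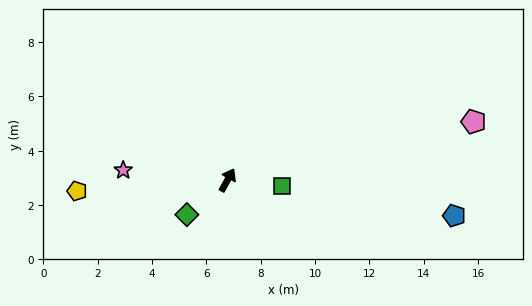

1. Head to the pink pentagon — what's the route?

turn right 48°, forward 9.3 m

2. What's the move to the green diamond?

turn left 159°, forward 2.0 m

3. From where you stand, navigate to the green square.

turn right 67°, forward 2.0 m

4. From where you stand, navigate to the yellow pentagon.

turn left 123°, forward 5.6 m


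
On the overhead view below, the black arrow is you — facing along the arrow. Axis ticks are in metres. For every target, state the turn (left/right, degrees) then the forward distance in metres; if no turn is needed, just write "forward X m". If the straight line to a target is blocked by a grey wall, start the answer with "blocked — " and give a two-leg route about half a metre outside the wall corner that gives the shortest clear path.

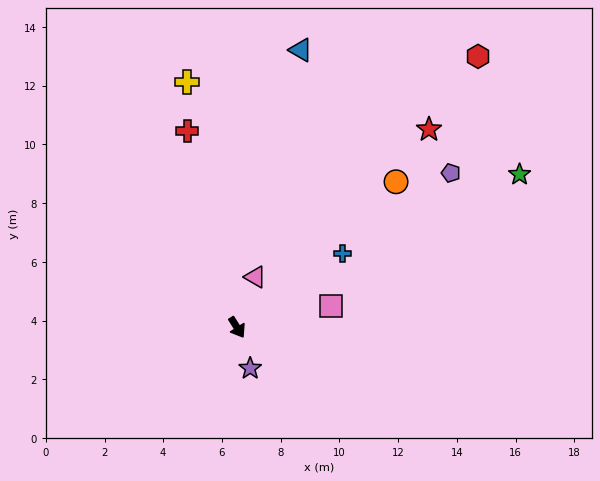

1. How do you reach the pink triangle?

turn left 128°, forward 1.8 m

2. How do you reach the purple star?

turn right 14°, forward 1.5 m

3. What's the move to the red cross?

turn left 162°, forward 6.9 m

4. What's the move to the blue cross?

turn left 93°, forward 4.4 m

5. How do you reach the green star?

turn left 86°, forward 10.9 m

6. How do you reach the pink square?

turn left 71°, forward 3.3 m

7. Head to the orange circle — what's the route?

turn left 100°, forward 7.3 m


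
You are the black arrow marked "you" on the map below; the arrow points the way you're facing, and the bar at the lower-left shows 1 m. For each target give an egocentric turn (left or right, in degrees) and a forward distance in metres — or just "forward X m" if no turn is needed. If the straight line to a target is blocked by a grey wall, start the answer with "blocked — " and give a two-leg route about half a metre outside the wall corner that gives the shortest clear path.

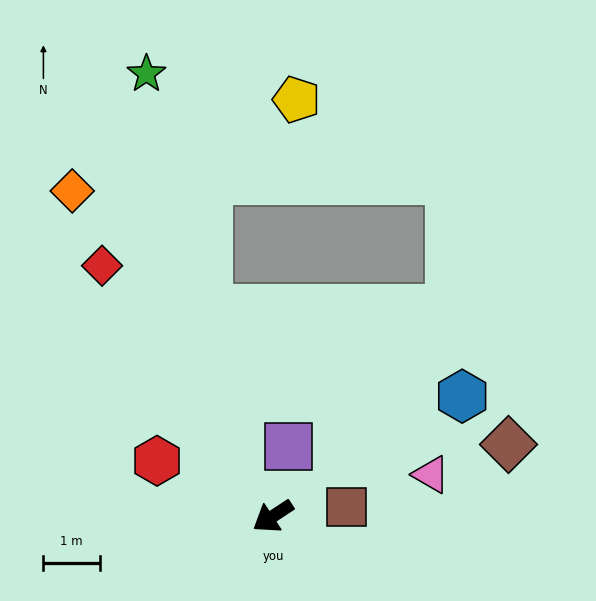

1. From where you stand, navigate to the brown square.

turn left 154°, forward 1.3 m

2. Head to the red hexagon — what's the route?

turn right 59°, forward 2.3 m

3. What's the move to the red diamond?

turn right 89°, forward 5.3 m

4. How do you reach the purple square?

turn right 136°, forward 1.3 m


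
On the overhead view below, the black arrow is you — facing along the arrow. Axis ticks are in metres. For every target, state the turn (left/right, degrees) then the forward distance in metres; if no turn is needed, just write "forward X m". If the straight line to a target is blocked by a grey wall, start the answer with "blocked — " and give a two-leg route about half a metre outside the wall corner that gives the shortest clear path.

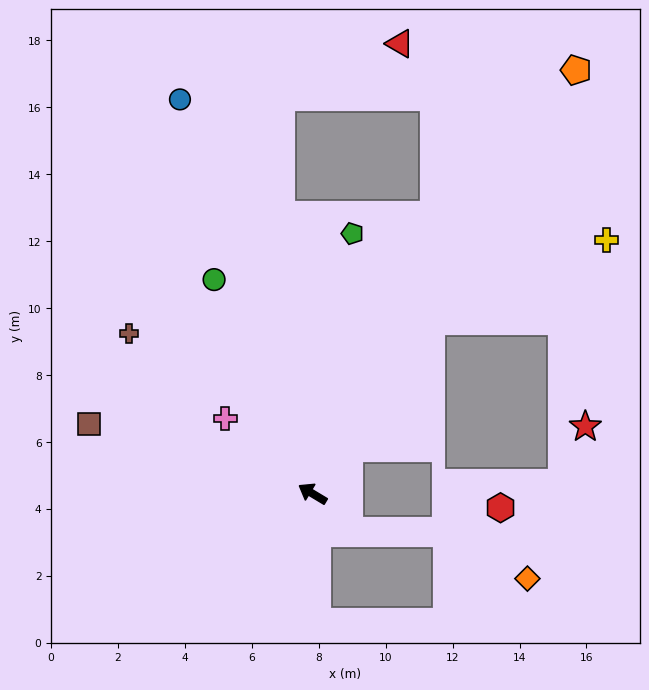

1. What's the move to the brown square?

turn left 14°, forward 7.0 m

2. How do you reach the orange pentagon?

turn right 91°, forward 14.9 m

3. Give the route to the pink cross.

turn right 10°, forward 3.4 m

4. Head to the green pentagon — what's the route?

turn right 68°, forward 7.9 m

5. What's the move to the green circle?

turn right 34°, forward 7.0 m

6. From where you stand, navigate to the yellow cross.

blocked — turn right 93°, forward 6.3 m, then turn right 31°, forward 5.8 m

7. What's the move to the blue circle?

turn right 40°, forward 12.4 m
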